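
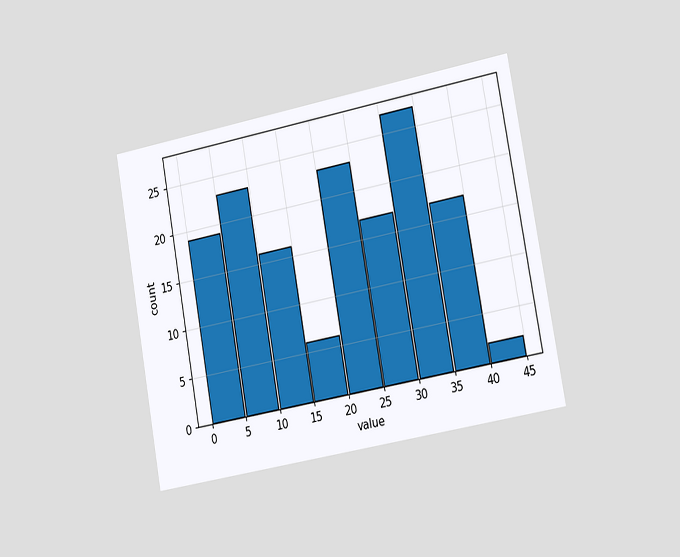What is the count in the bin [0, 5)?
19

The chart is tilted about 10° counter-clockwise and viewed slightly from the right. The [0, 5) bin has height 19.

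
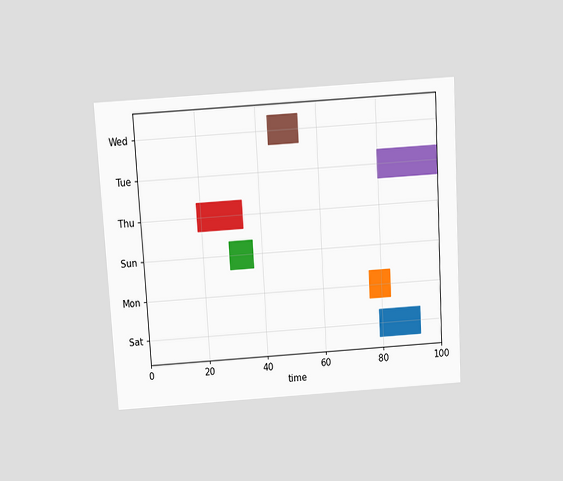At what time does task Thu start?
The chart is tilted about 3° counter-clockwise and viewed slightly from above. The Thu bar begins at t=19.

19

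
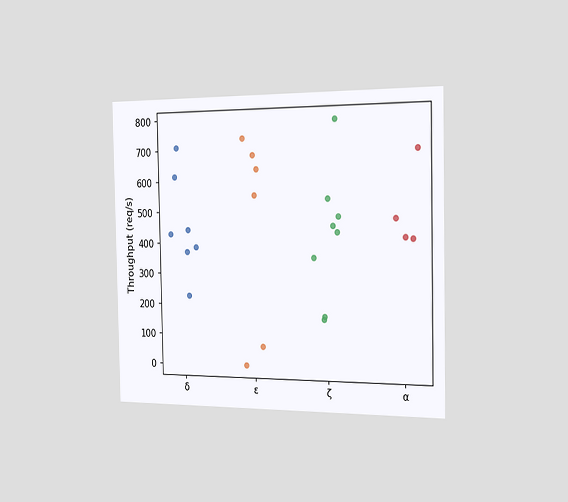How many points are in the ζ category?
The chart is viewed slightly from the right. Counting the markers in the ζ column gives 8.

8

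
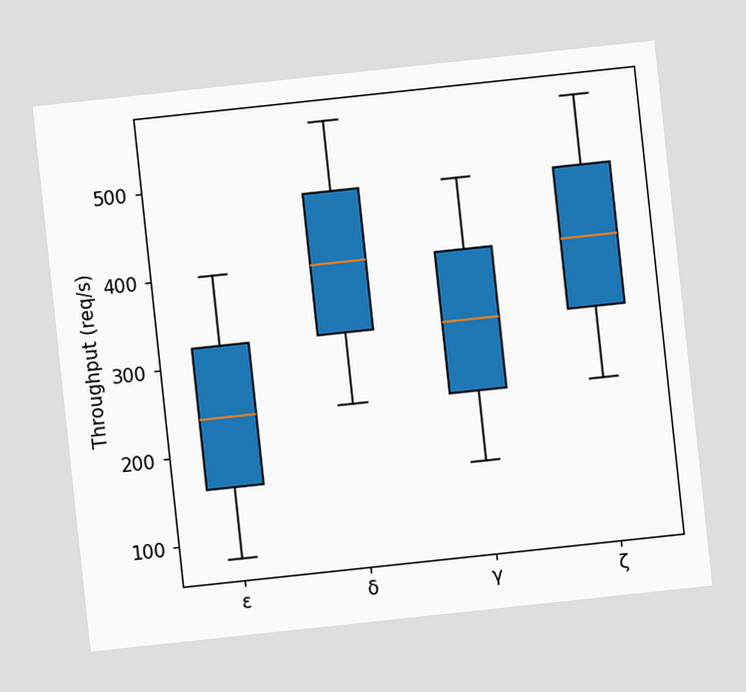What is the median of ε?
240req/s

The chart is tilted about 6° counter-clockwise. The median line in the ε box sits at 240req/s.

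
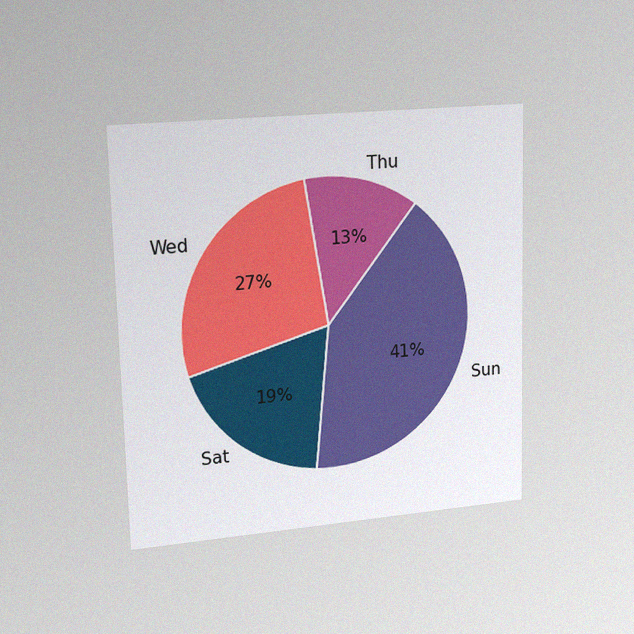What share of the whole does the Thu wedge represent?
13%

The chart is viewed slightly from the left, with some photo noise. The Thu slice takes up 13% of the pie.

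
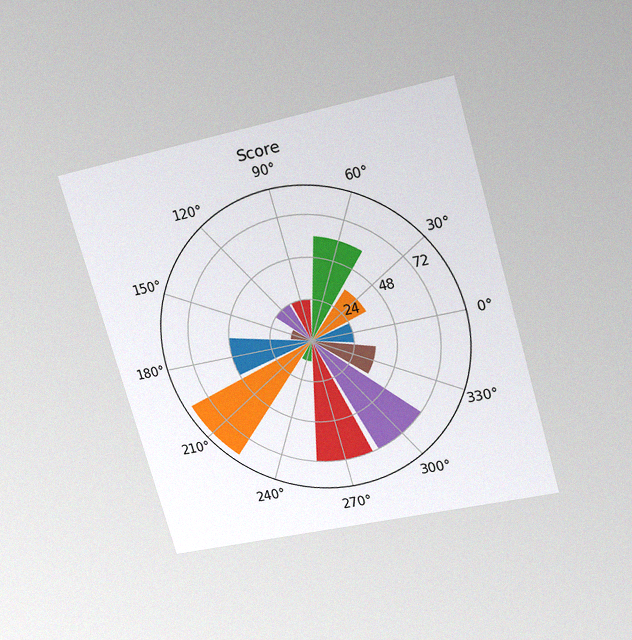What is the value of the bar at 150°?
12

The chart is tilted about 16° counter-clockwise and viewed slightly from above, with some photo noise. The bar at 150° reaches 12 on the radial axis.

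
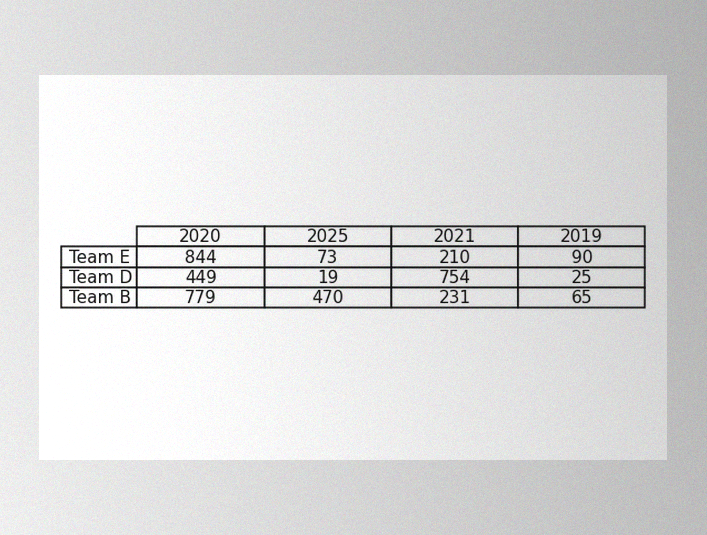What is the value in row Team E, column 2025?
The image has some photo noise and uneven lighting. The (Team E, 2025) cell reads 73.

73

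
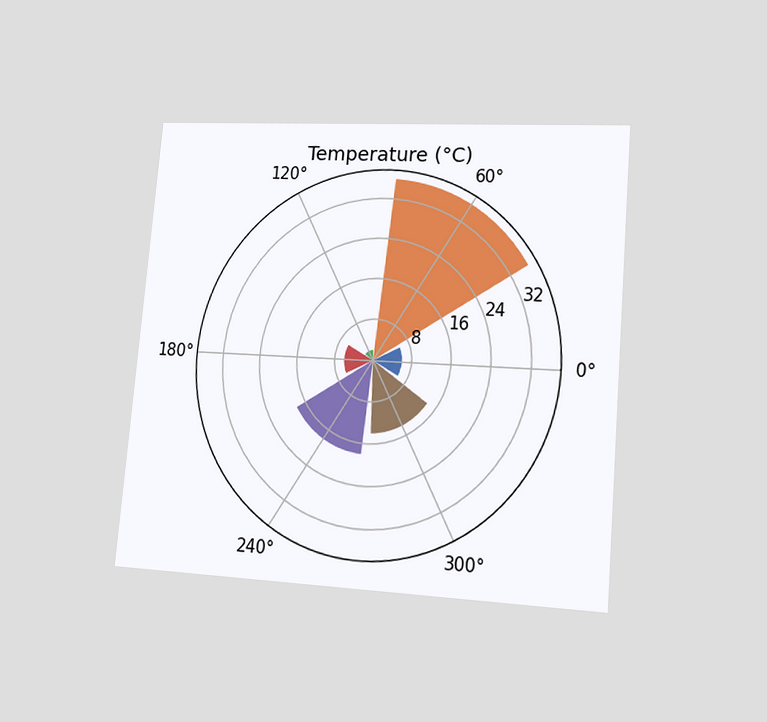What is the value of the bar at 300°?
14°C

The chart is tilted about 5° clockwise and viewed at a slight angle. The bar at 300° reaches 14°C on the radial axis.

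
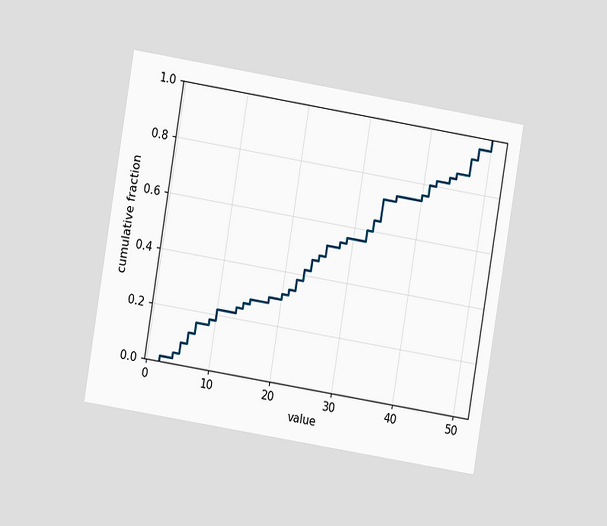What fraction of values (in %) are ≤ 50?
The chart is tilted about 9° clockwise and viewed at a slight angle. At x=50 the ECDF step is at 100%.

100%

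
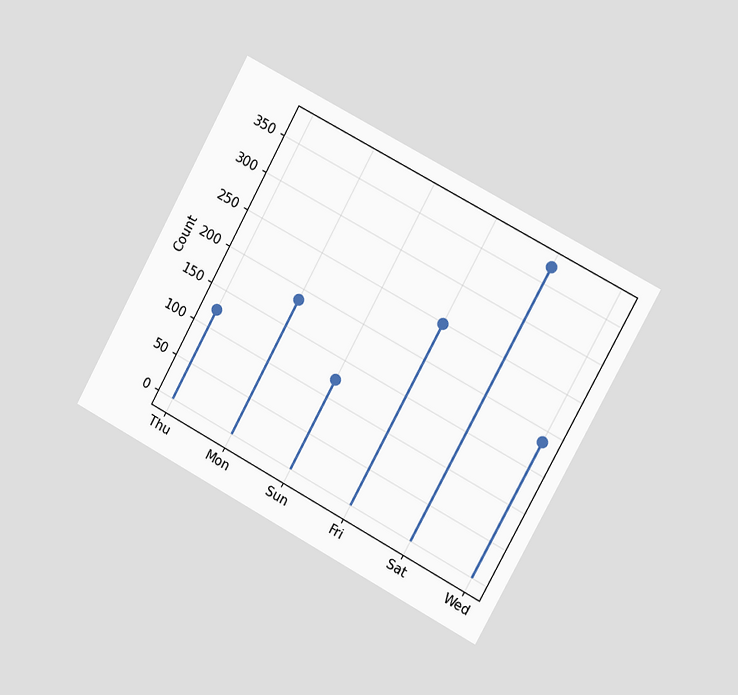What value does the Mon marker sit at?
The chart is tilted about 28° clockwise and viewed slightly from the right. The Mon marker sits at 186.

186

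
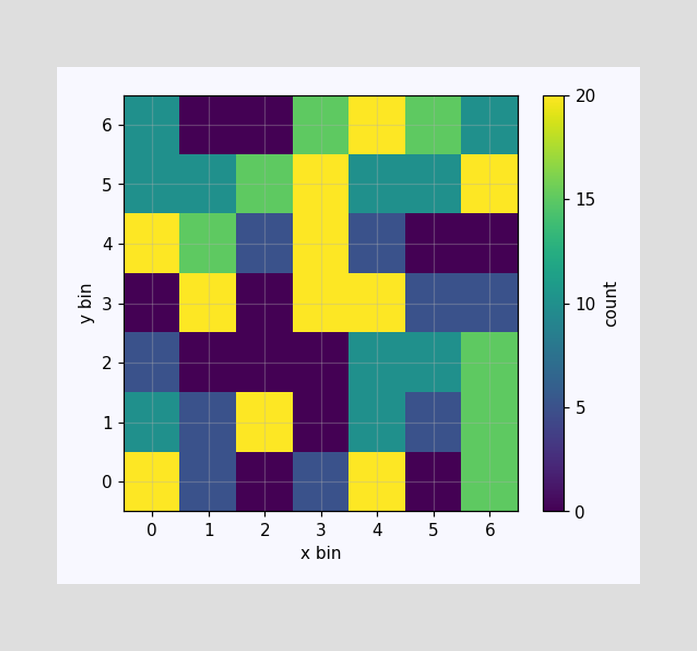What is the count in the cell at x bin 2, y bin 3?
Matching the cell (2, 3) against the colorbar gives 0.

0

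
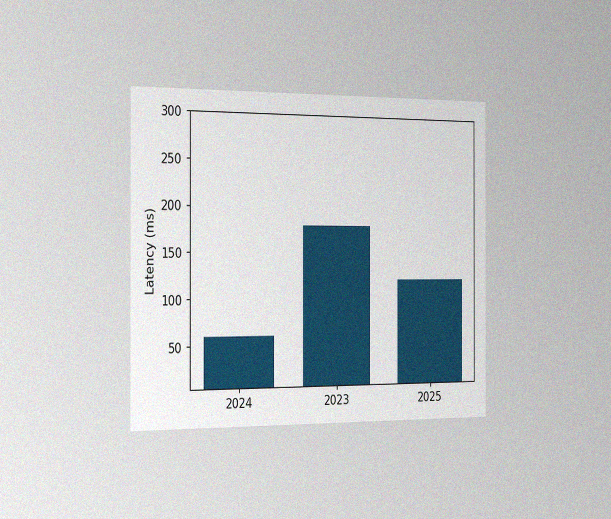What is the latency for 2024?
The chart is viewed slightly from the left, with some photo noise. Reading along the chart's y-axis, the 2024 bar reaches 60ms.

60ms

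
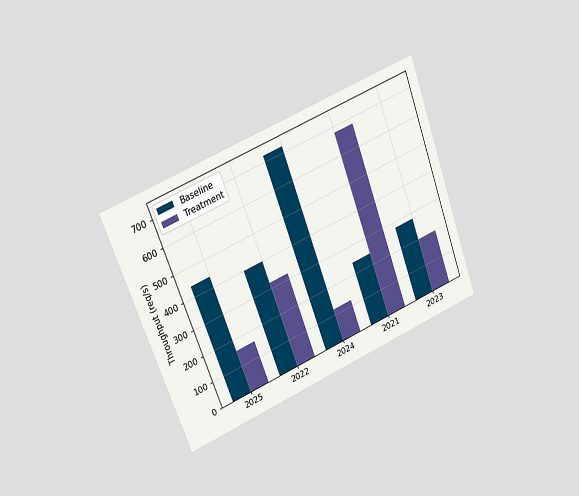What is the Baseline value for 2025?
440req/s

The chart is tilted about 20° counter-clockwise and viewed at a slight angle. The Baseline bar at 2025 reaches 440req/s on the y-axis.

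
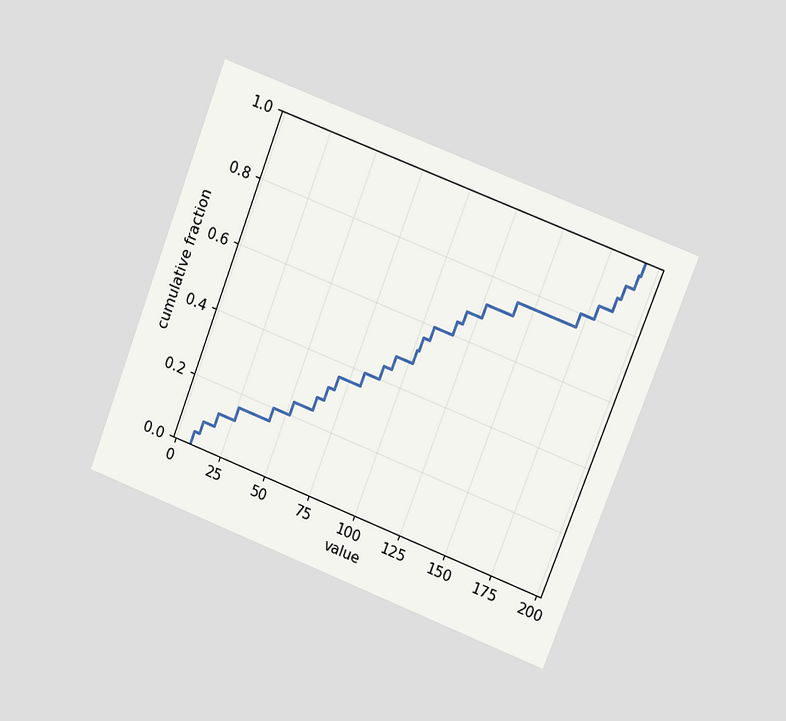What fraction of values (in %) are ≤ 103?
56%

The chart is tilted about 21° clockwise and viewed at a slight angle. At x=103 the ECDF step is at 56%.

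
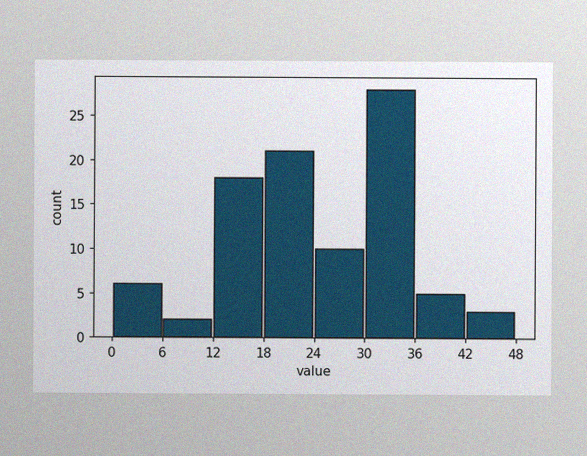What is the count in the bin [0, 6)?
6

The image has some photo noise and uneven lighting. The [0, 6) bin has height 6.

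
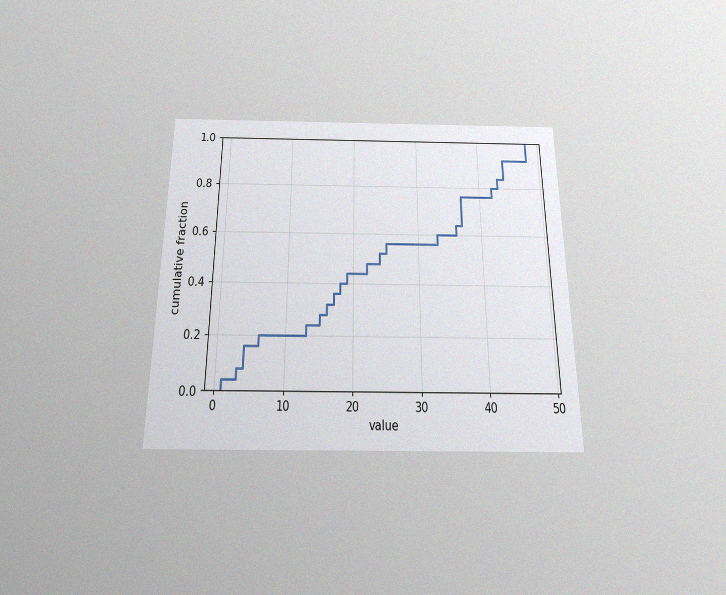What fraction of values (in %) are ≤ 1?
4%

The chart is viewed slightly from below, with some photo noise. At x=1 the ECDF step is at 4%.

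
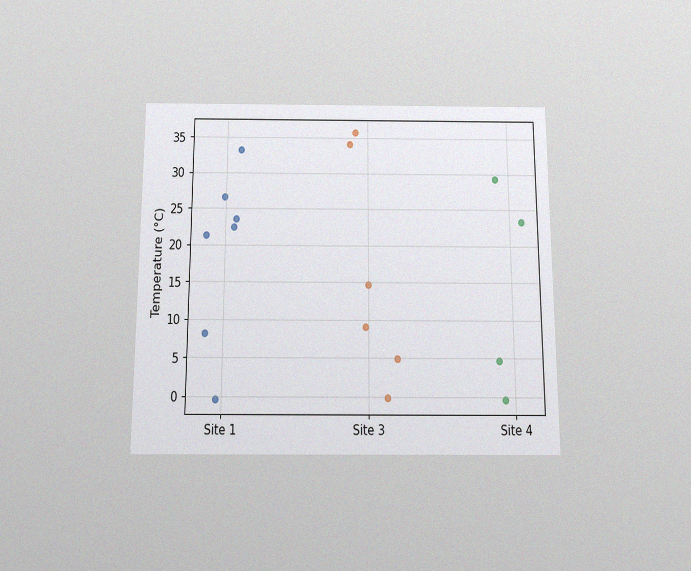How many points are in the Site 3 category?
The chart is viewed slightly from below, with some photo noise. Counting the markers in the Site 3 column gives 6.

6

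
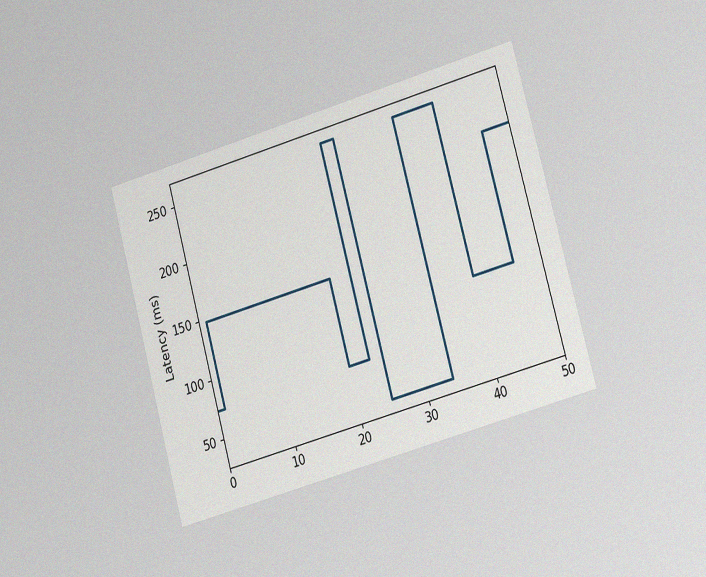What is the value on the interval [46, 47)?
The chart is tilted about 16° counter-clockwise and viewed slightly from the right, with some photo noise. On [46, 47) the step sits at 222ms.

222ms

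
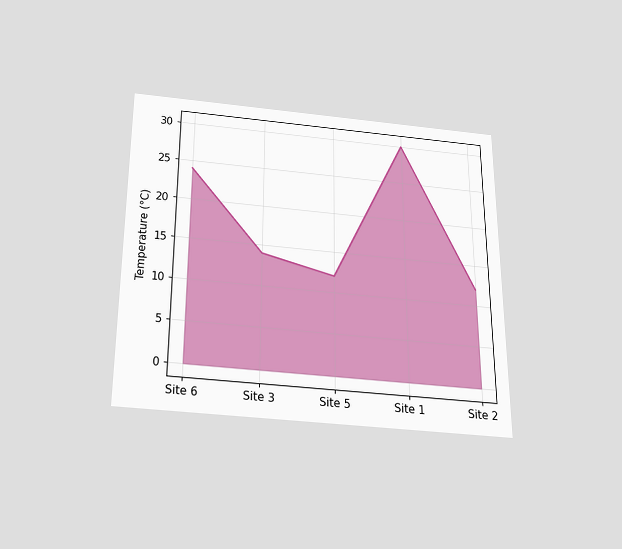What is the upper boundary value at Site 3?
The chart is viewed slightly from below. At Site 3 the upper boundary is at 14°C.

14°C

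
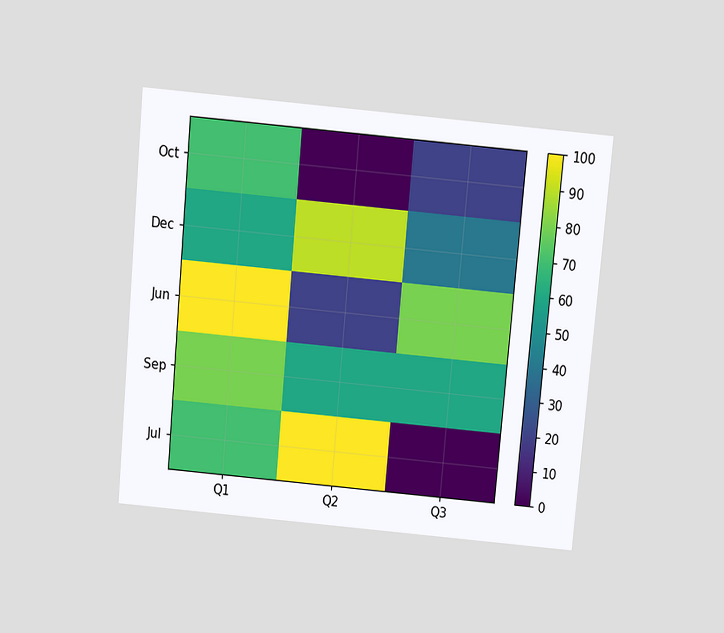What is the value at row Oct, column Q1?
70

The chart is tilted about 5° clockwise and viewed slightly from above. Matching cell (Oct, Q1) against the colorbar gives 70.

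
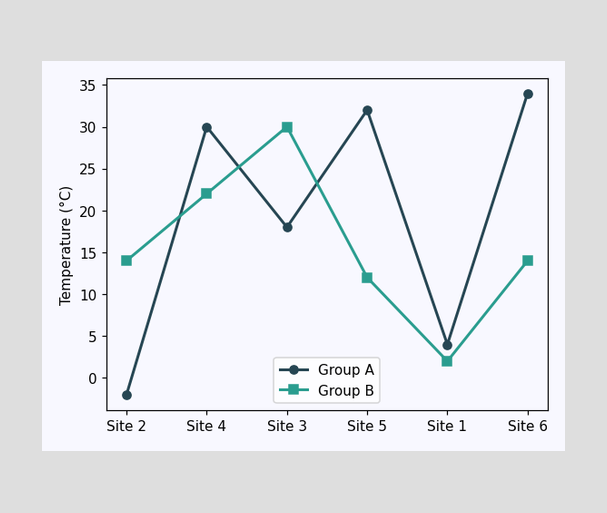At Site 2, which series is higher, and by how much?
Group B, by 16°C

At Site 2, Group B sits above the other line by 16°C.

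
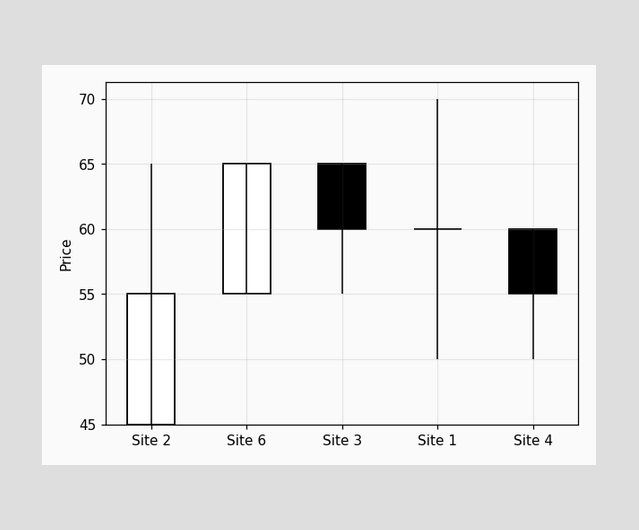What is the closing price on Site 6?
The Site 6 candle closes at 65.

65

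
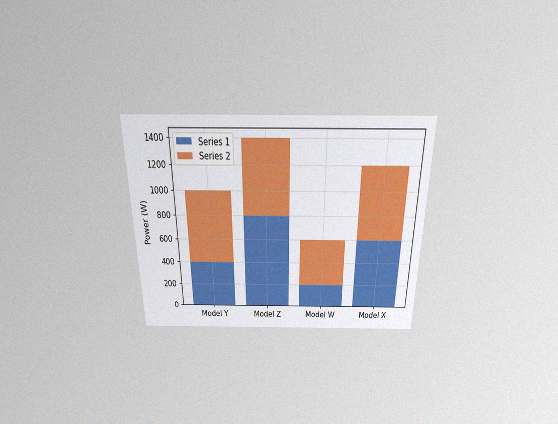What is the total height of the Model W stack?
The chart is viewed slightly from above, with some photo noise. The Model W stack's top reaches 600W on the y-axis.

600W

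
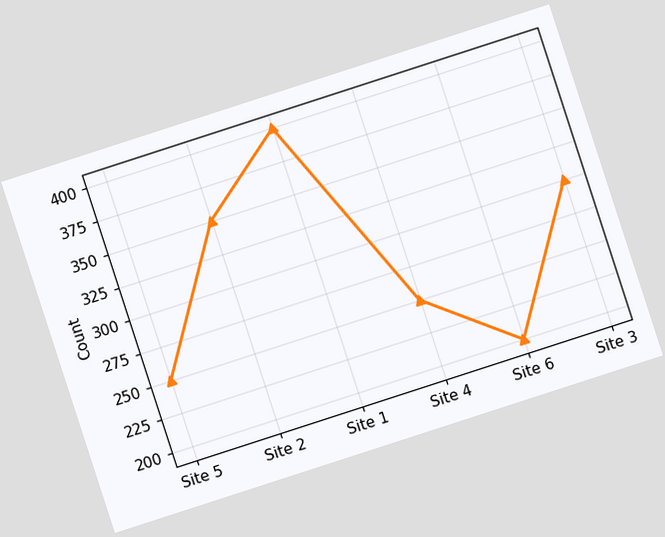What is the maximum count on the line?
The chart is tilted about 18° counter-clockwise. The highest point is at Site 1, and reading across to the y-axis gives 400.

400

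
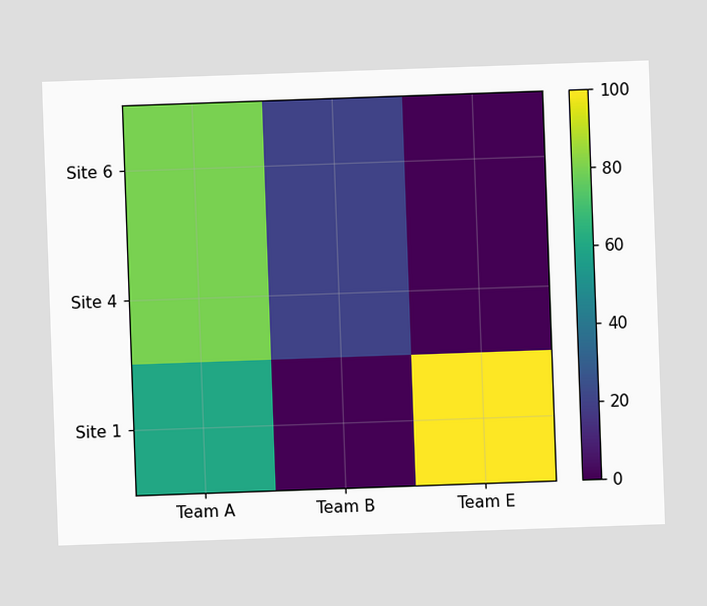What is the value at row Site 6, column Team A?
The chart is tilted about 2° counter-clockwise. Matching cell (Site 6, Team A) against the colorbar gives 80.

80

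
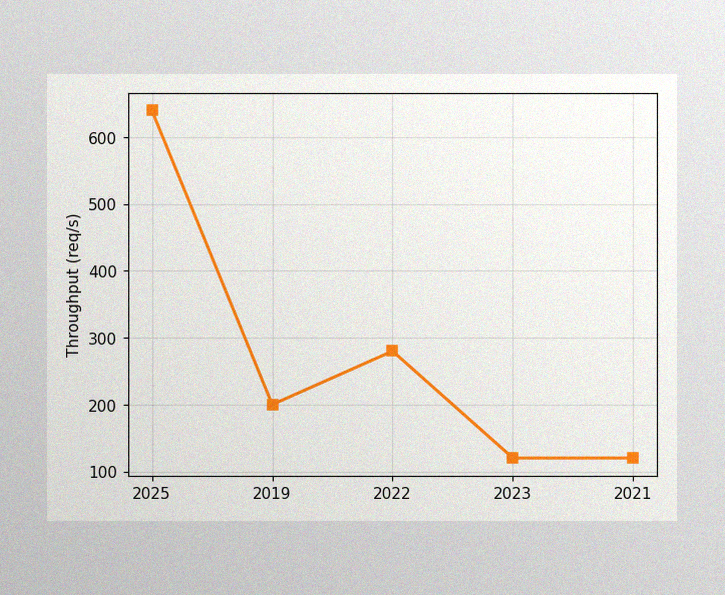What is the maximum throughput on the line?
The image has some photo noise and uneven lighting. The highest point is at 2025, and reading across to the y-axis gives 640req/s.

640req/s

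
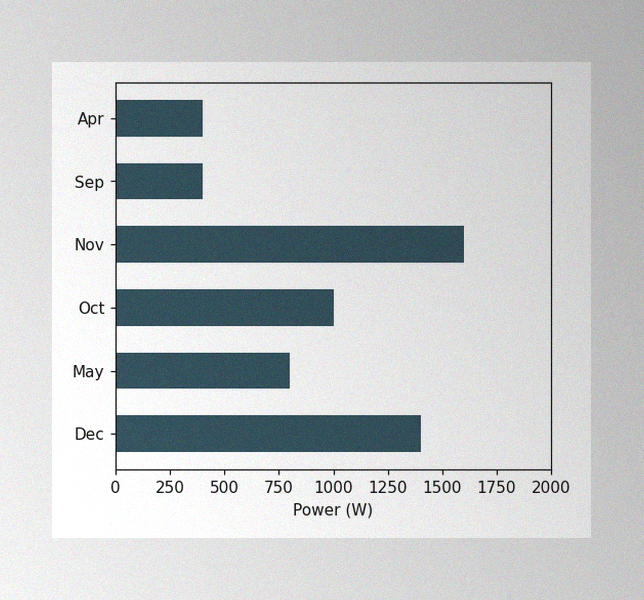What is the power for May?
The image has some photo noise and uneven lighting. Reading along the chart's x-axis, the May bar reaches 800W.

800W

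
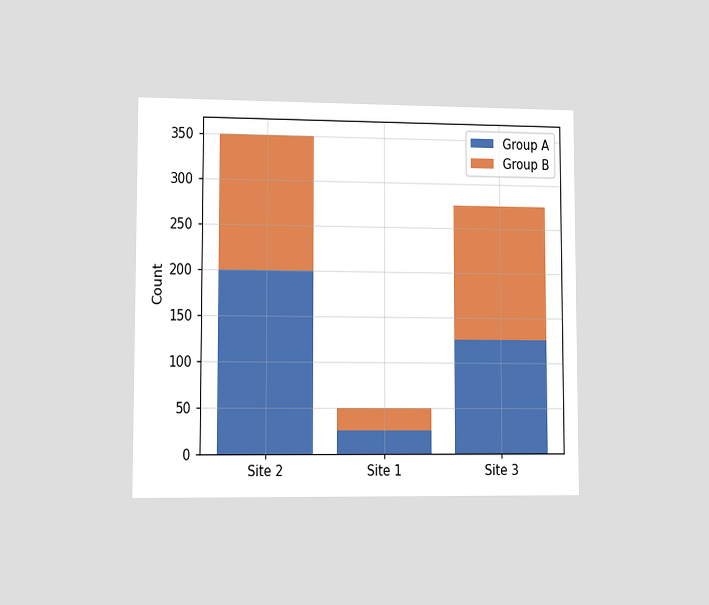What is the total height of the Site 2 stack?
350

The chart is viewed at a slight angle. The Site 2 stack's top reaches 350 on the y-axis.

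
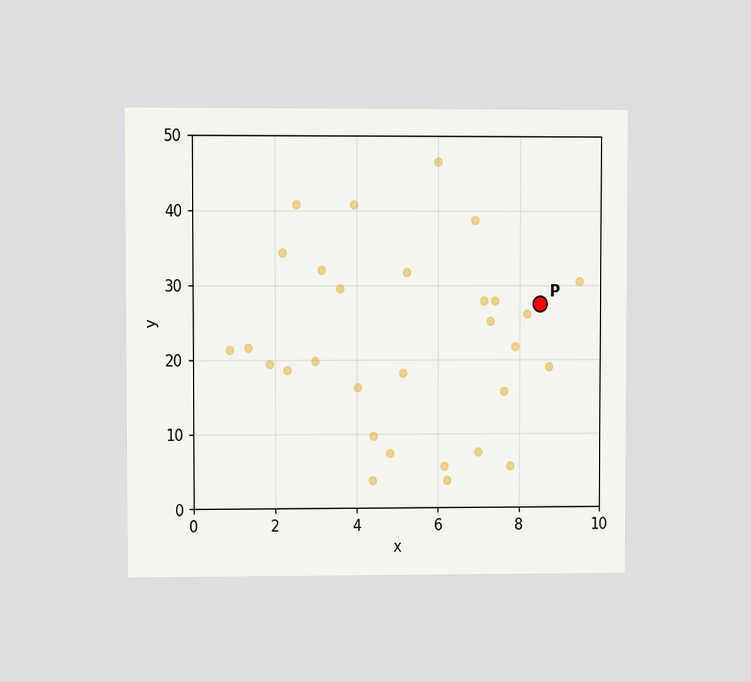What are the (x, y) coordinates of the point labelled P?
The chart is viewed at a slight angle. Following the gridlines from P to each axis, P sits at (8.5, 27.5).

(8.5, 27.5)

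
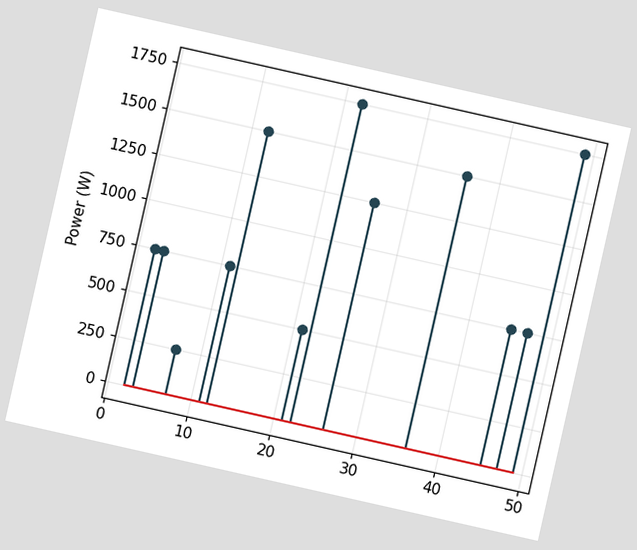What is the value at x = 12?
1500W

The chart is tilted about 13° clockwise. The stem at x=12 reaches 1500W.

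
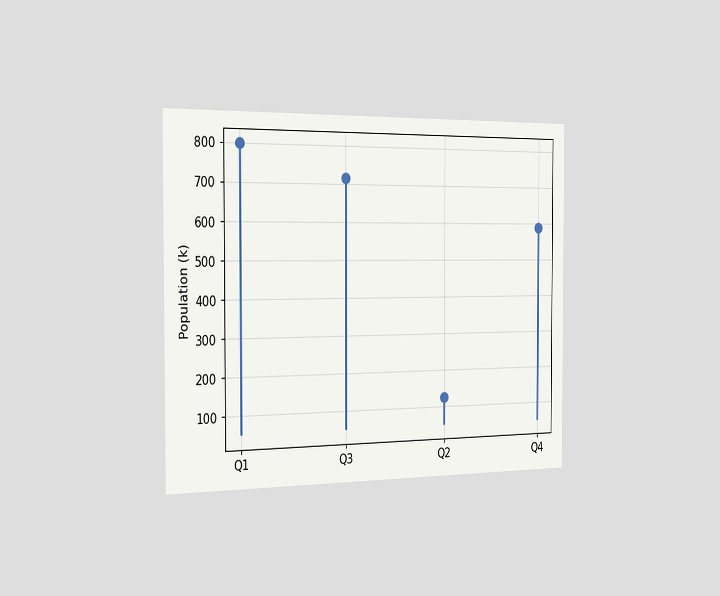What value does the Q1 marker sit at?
798k

The chart is viewed slightly from the left. The Q1 marker sits at 798k.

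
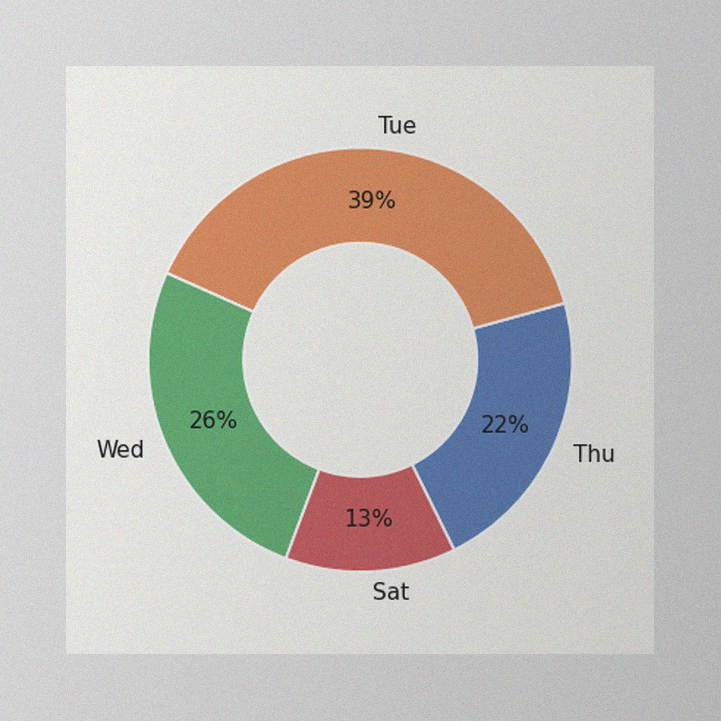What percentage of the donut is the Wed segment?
26%

The image has some photo noise and uneven lighting. The Wed segment takes up 26% of the ring.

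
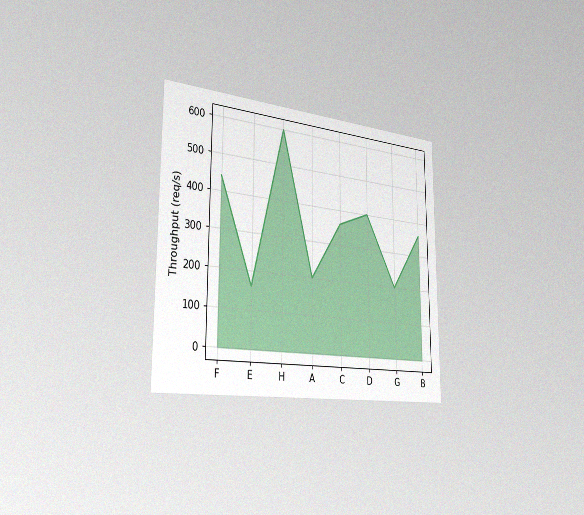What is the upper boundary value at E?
The chart is viewed slightly from the left, with some photo noise. At E the upper boundary is at 160req/s.

160req/s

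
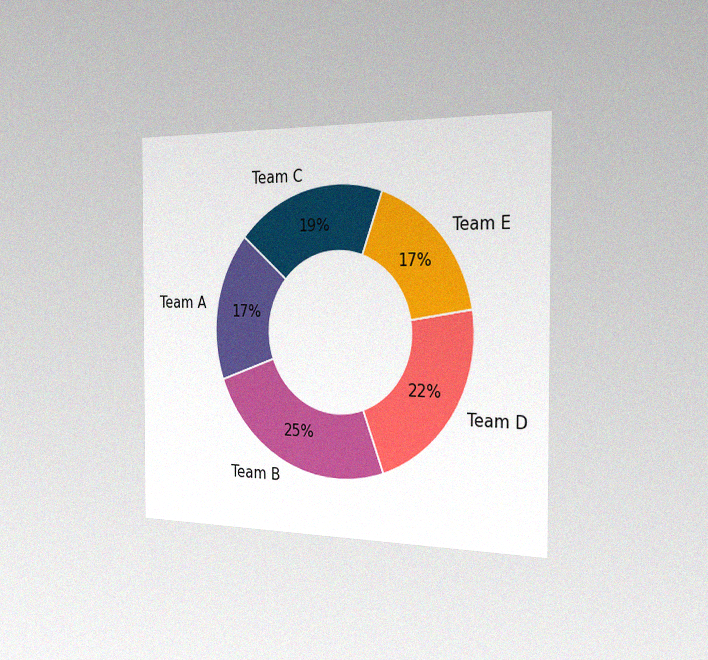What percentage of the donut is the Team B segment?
25%

The chart is viewed slightly from the right, with some photo noise. The Team B segment takes up 25% of the ring.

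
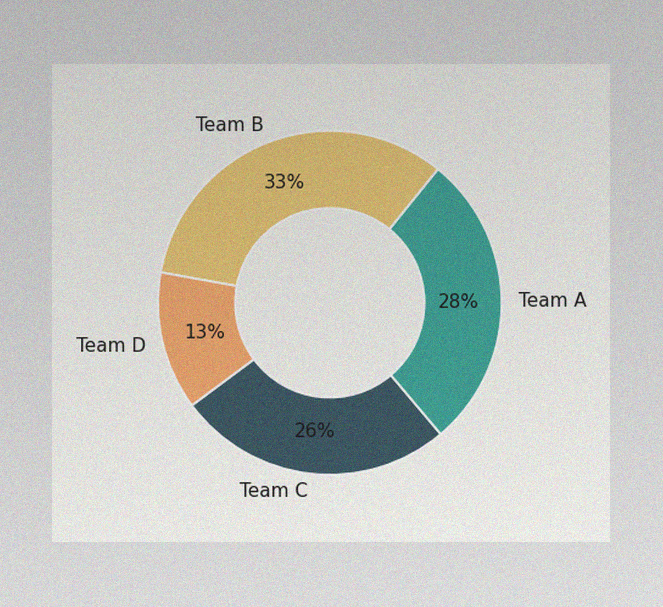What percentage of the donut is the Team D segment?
13%

The image has some photo noise and uneven lighting. The Team D segment takes up 13% of the ring.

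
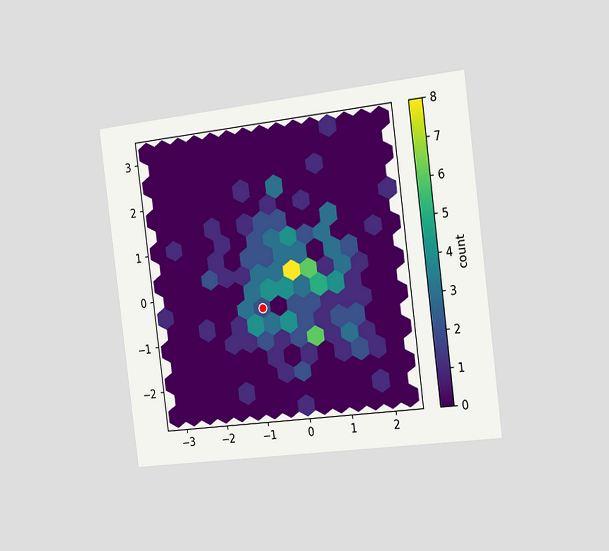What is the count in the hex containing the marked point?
2

The chart is tilted about 7° counter-clockwise and viewed slightly from the right. The marked hex reads 2 on the colorbar.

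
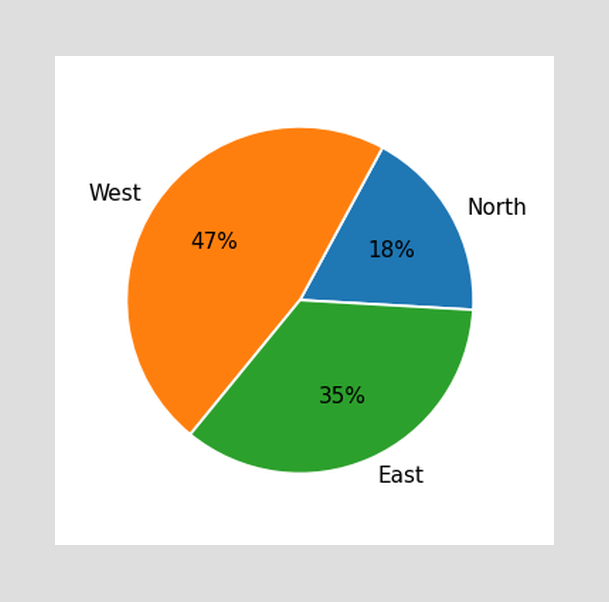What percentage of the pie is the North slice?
The North slice takes up 18% of the pie.

18%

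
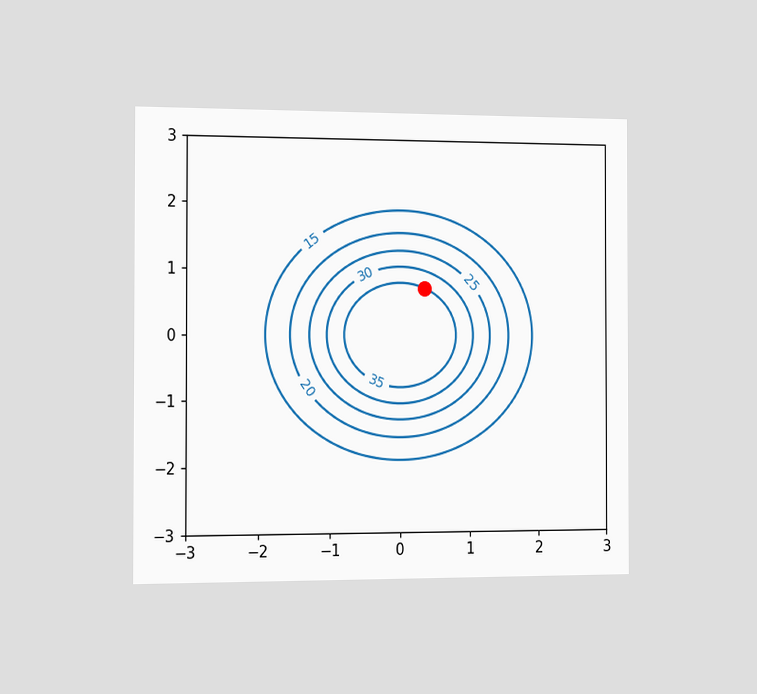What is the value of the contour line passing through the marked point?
The chart is viewed slightly from the left. The marked point sits on the contour labelled 35.

35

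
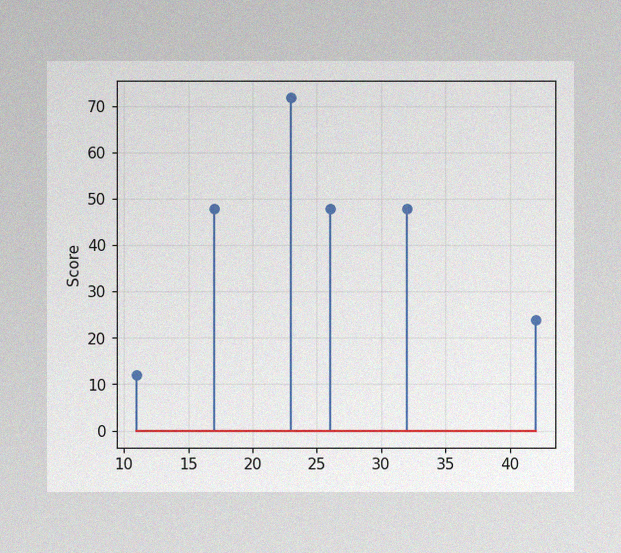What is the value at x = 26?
48

The image has some photo noise and uneven lighting. The stem at x=26 reaches 48.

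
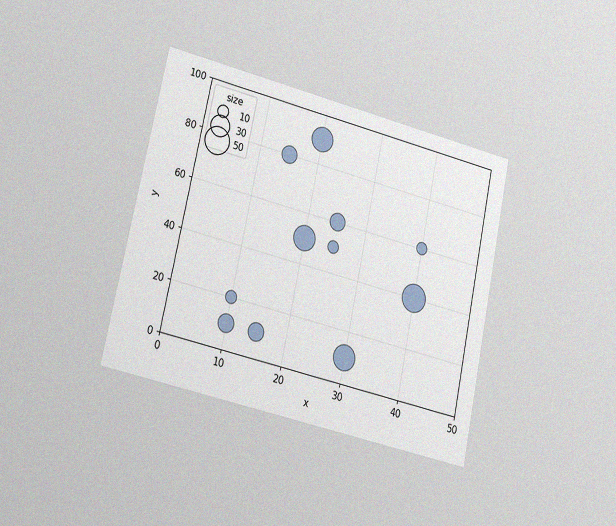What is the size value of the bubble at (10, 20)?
10

The chart is tilted about 12° clockwise and viewed slightly from the left, with some photo noise. Matching the bubble at (10, 20) against the size legend gives 10.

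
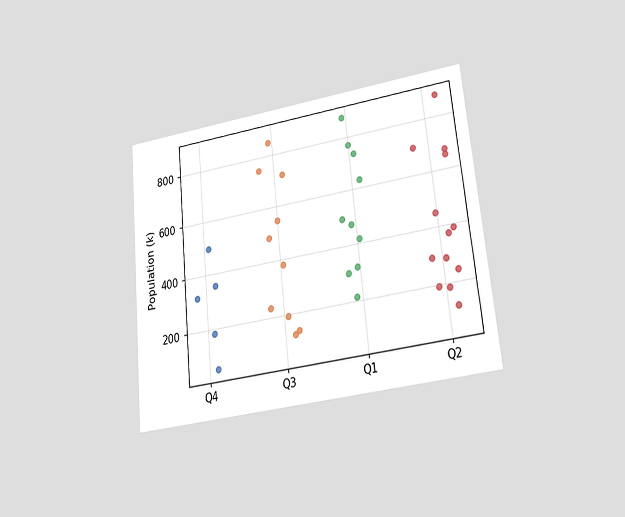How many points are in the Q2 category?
13

The chart is tilted about 6° counter-clockwise and viewed at a slight angle. Counting the markers in the Q2 column gives 13.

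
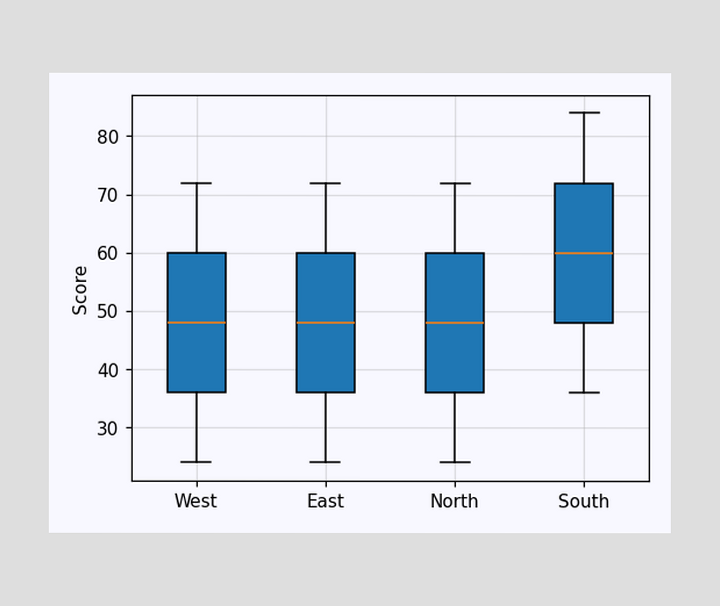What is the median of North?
The median line in the North box sits at 48.

48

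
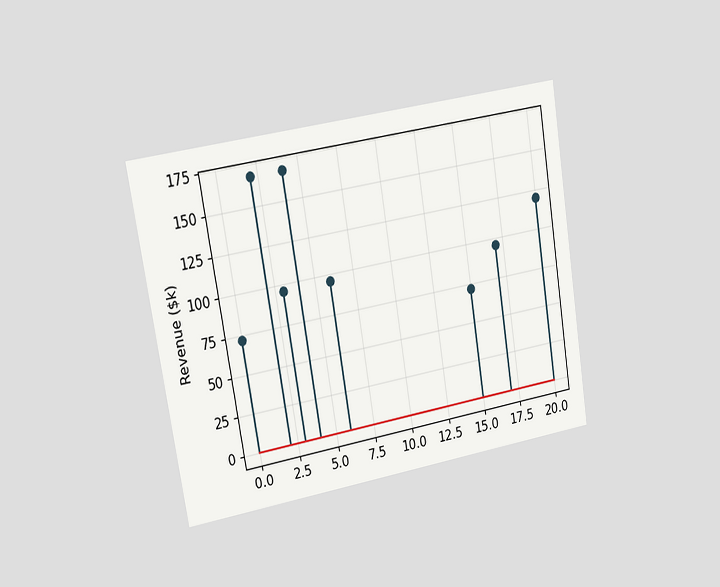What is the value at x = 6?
The chart is tilted about 9° counter-clockwise and viewed at a slight angle. The stem at x=6 reaches $96k.

$96k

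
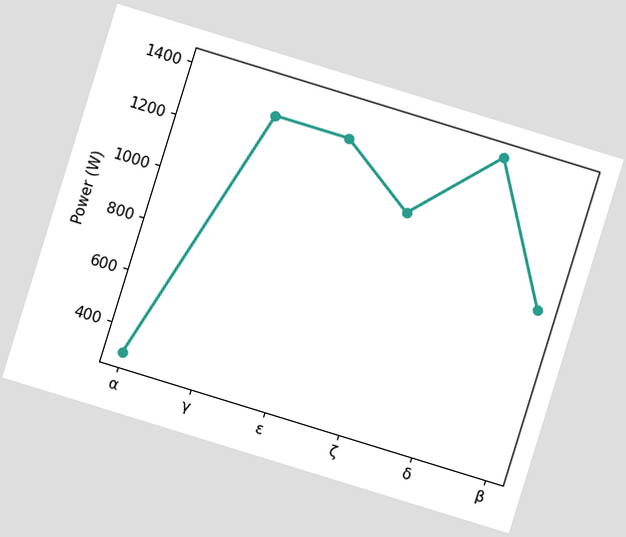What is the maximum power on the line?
1400W

The chart is tilted about 17° clockwise. The highest point is at δ, and reading across to the y-axis gives 1400W.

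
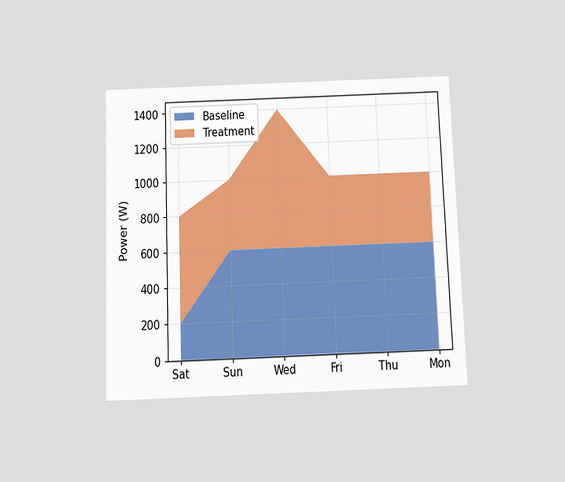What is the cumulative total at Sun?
1000W

The chart is tilted about 2° counter-clockwise and viewed slightly from below. The stacked total at Sun reaches 1000W.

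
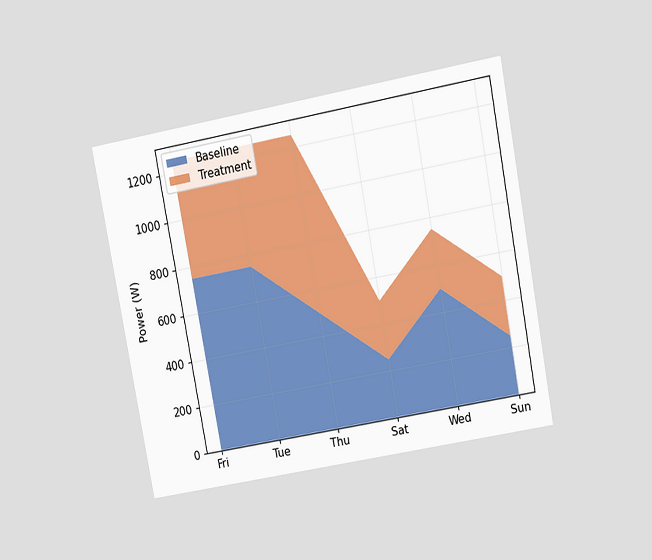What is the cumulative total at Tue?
The chart is tilted about 11° counter-clockwise and viewed at a slight angle. The stacked total at Tue reaches 1250W.

1250W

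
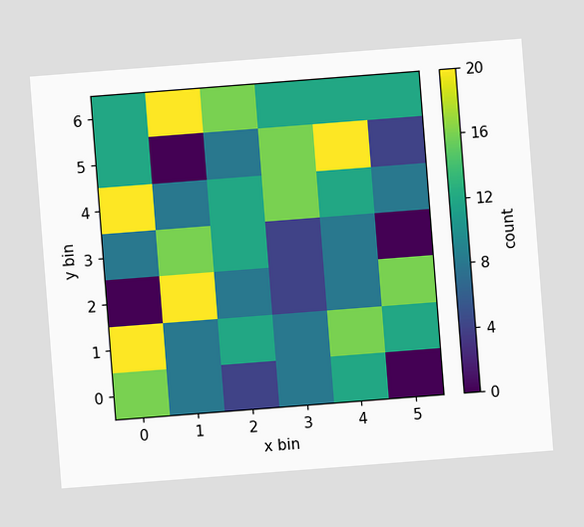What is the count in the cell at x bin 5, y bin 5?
4

The chart is tilted about 4° counter-clockwise. Matching the cell (5, 5) against the colorbar gives 4.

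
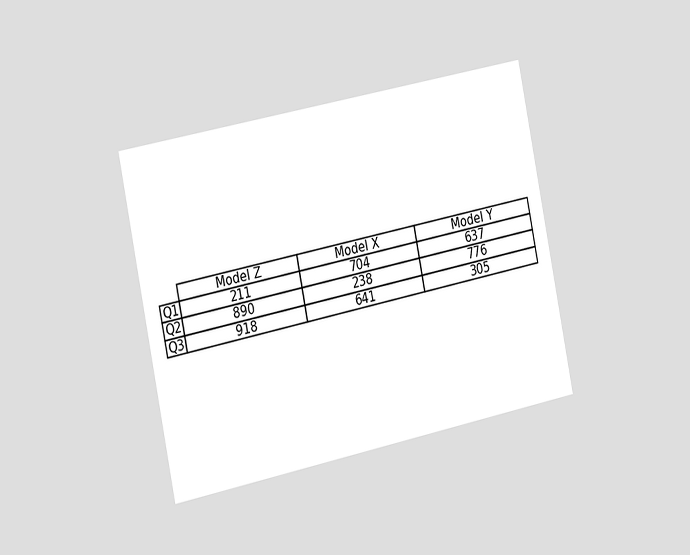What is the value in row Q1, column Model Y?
The chart is tilted about 12° counter-clockwise and viewed slightly from the left. The (Q1, Model Y) cell reads 637.

637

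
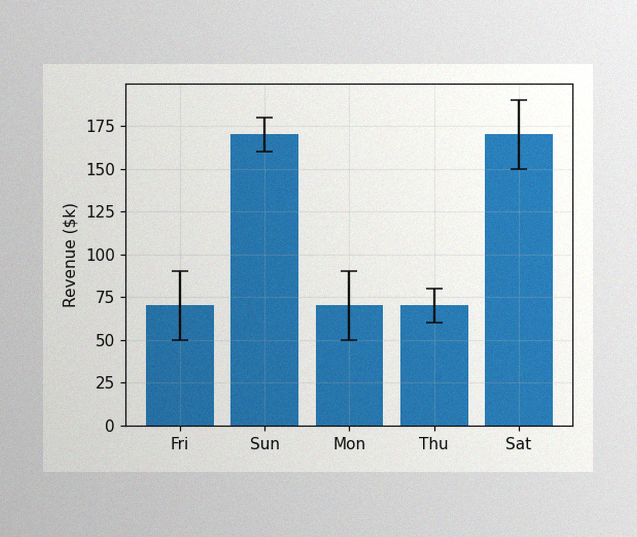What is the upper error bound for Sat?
$190k

The image has some photo noise and uneven lighting. The Sat bar's upper whisker reaches $190k.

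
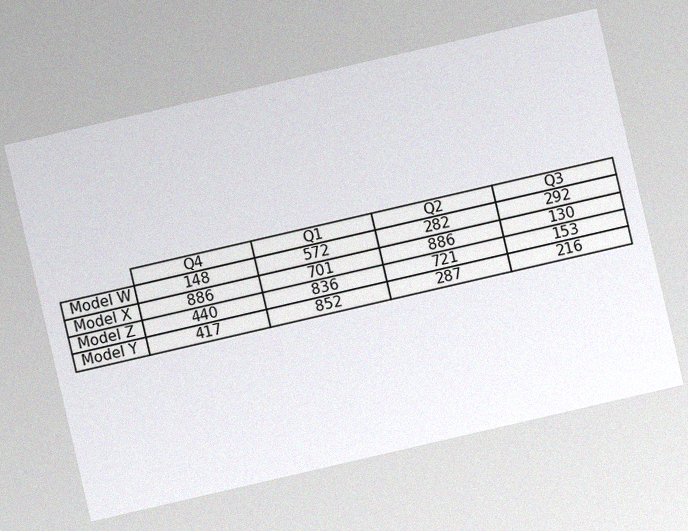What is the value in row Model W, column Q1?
572

The chart is tilted about 13° counter-clockwise, with some photo noise. The (Model W, Q1) cell reads 572.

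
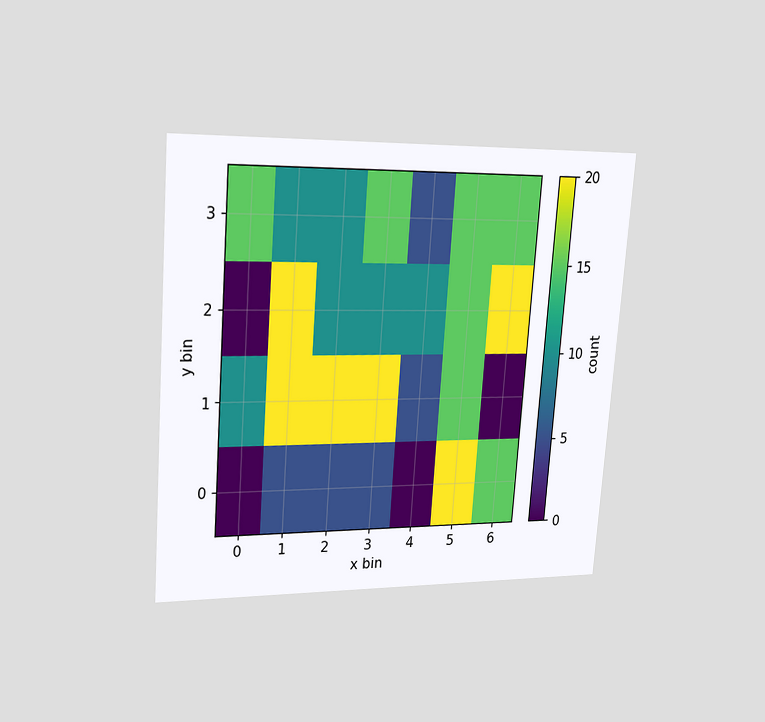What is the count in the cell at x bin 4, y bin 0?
0

The chart is tilted about 4° clockwise and viewed slightly from the left. Matching the cell (4, 0) against the colorbar gives 0.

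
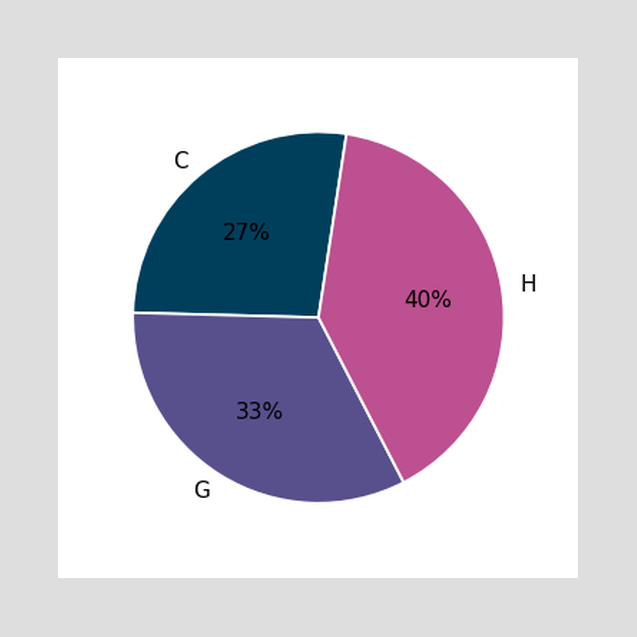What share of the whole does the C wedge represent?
The C slice takes up 27% of the pie.

27%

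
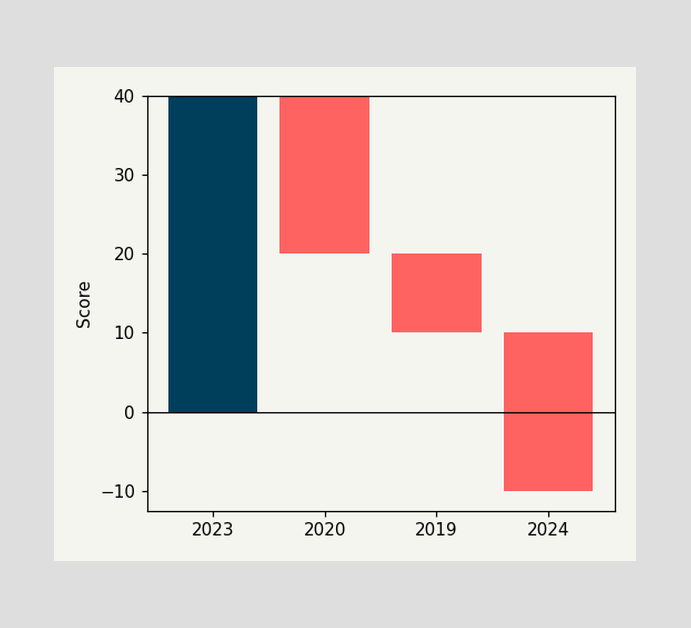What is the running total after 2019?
10

After 2019 the running total reaches 10.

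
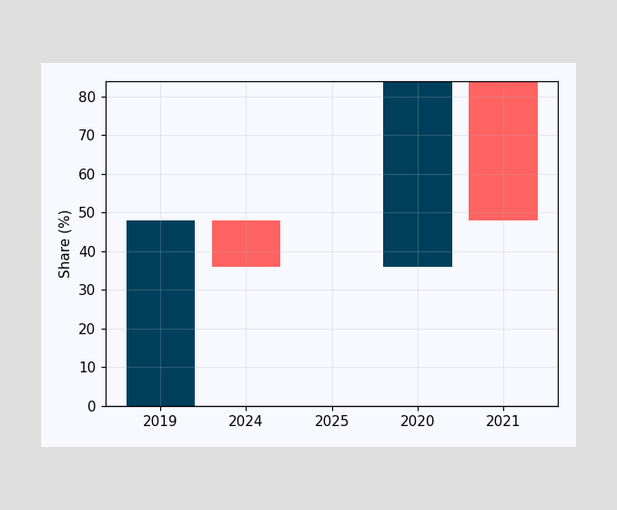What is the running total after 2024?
36%

After 2024 the running total reaches 36%.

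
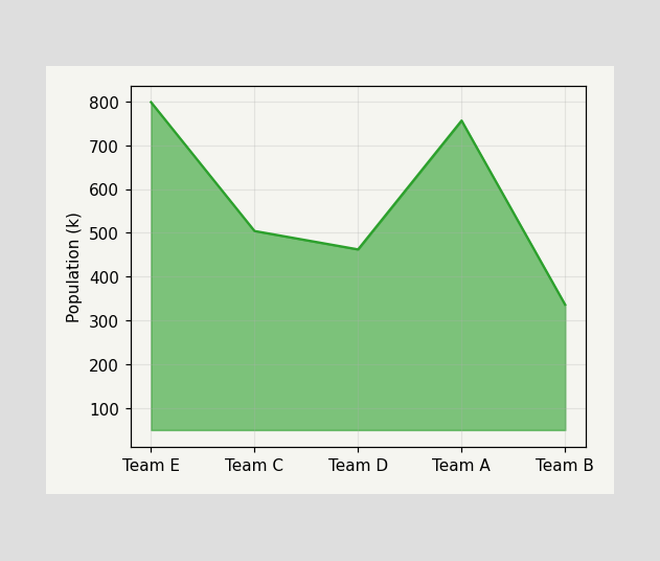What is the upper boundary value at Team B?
At Team B the upper boundary is at 336k.

336k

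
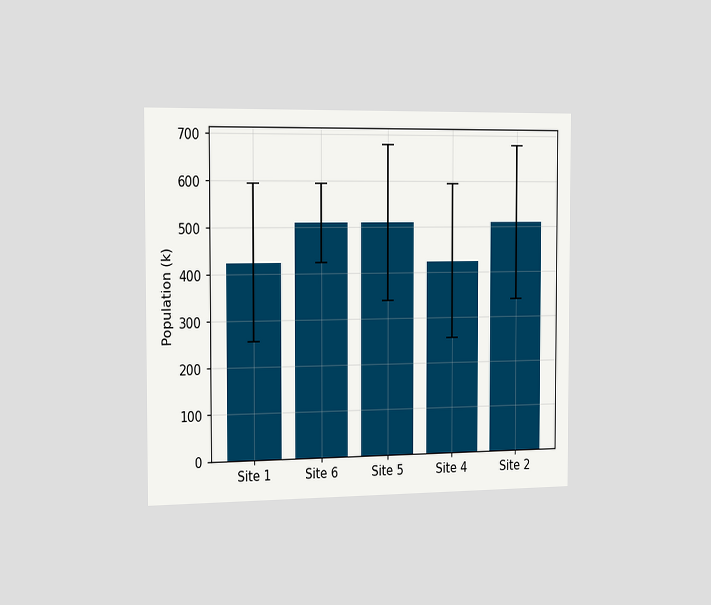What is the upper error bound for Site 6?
The chart is viewed slightly from the left. The Site 6 bar's upper whisker reaches 595k.

595k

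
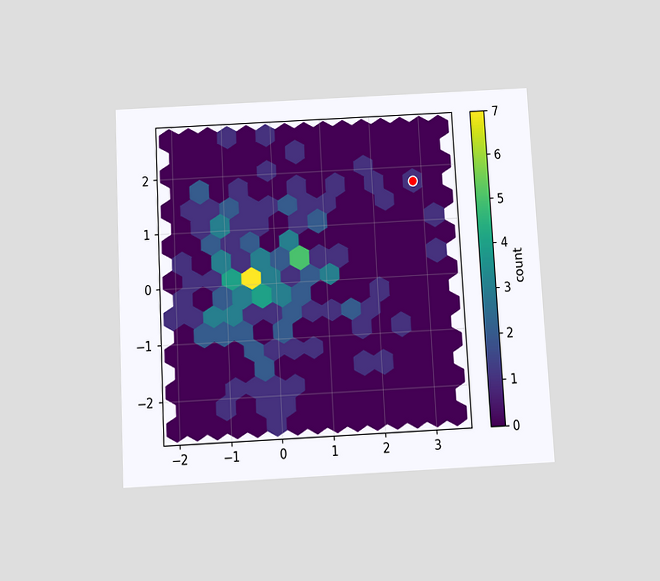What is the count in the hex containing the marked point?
The chart is tilted about 3° counter-clockwise and viewed slightly from below. The marked hex reads 1 on the colorbar.

1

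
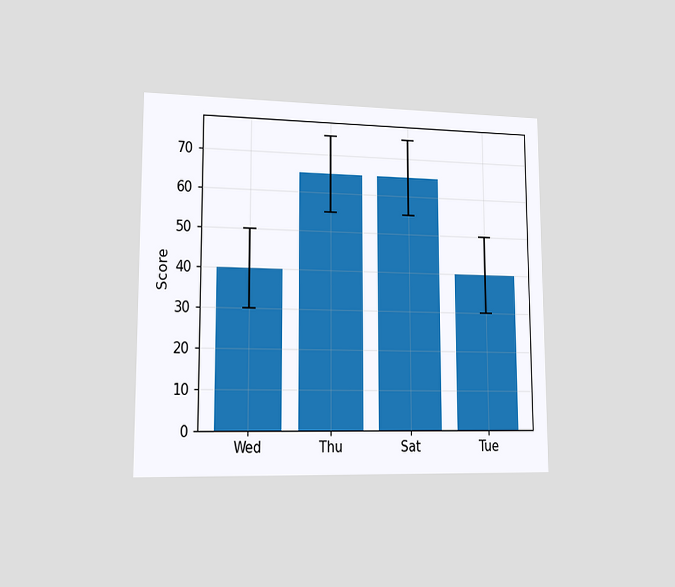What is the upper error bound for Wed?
50

The chart is viewed slightly from the left. The Wed bar's upper whisker reaches 50.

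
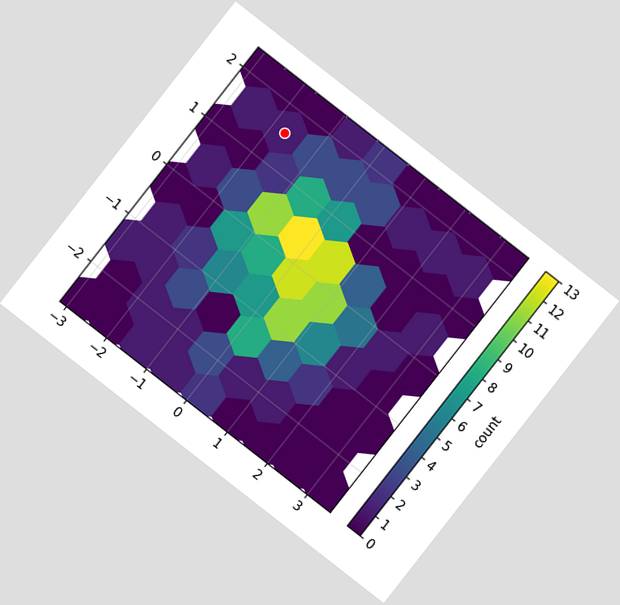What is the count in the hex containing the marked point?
1

The chart is tilted about 38° clockwise. The marked hex reads 1 on the colorbar.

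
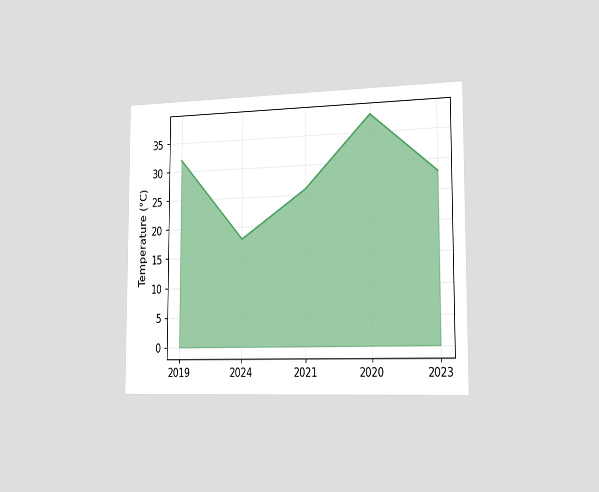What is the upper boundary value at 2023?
The chart is viewed slightly from the right. At 2023 the upper boundary is at 28°C.

28°C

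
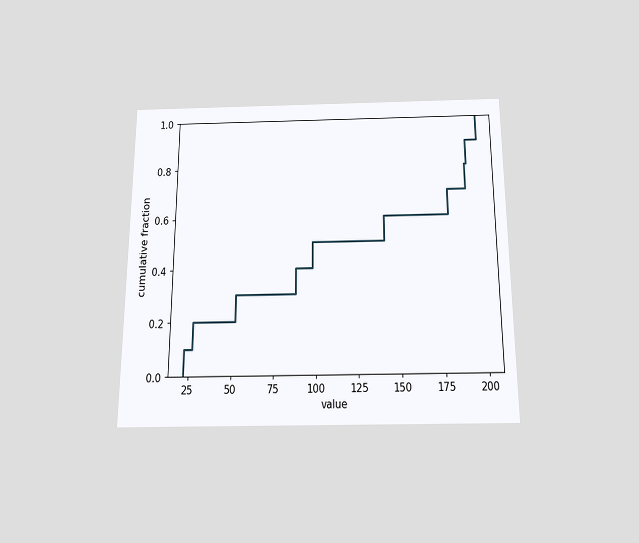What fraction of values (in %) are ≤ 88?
The chart is viewed slightly from below. At x=88 the ECDF step is at 40%.

40%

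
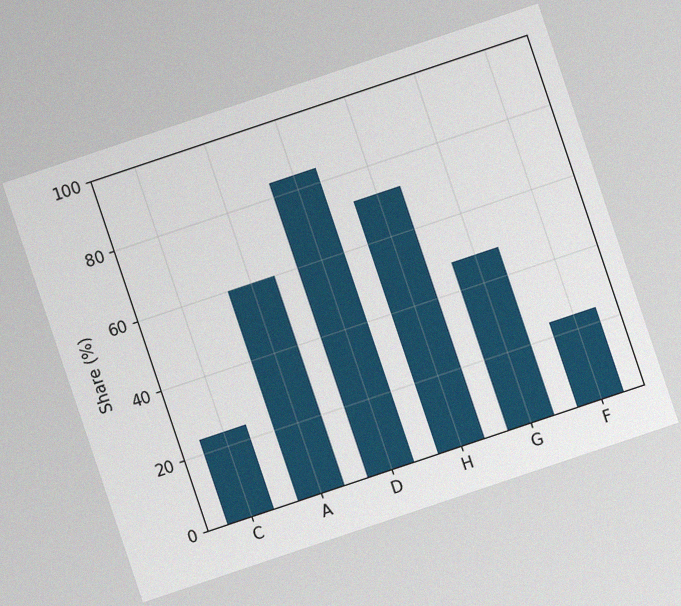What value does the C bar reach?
The chart is tilted about 19° counter-clockwise, with some photo noise. Reading along the chart's y-axis, the C bar reaches 24%.

24%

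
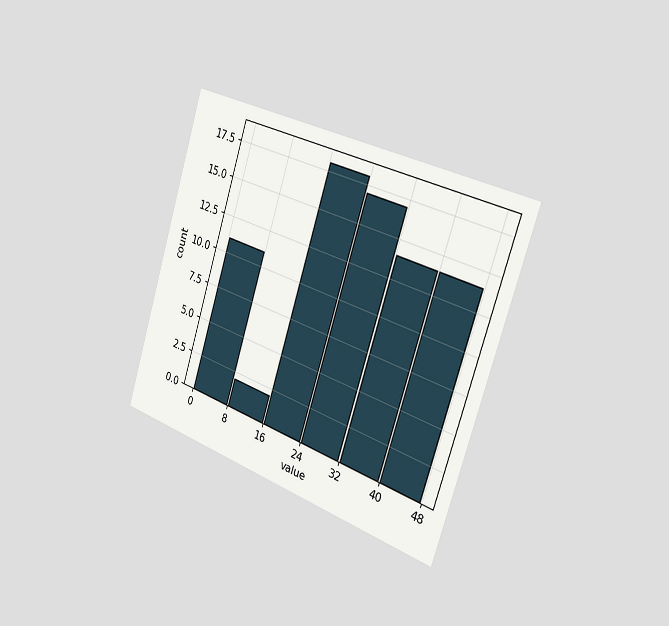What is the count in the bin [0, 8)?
11

The chart is tilted about 18° clockwise and viewed slightly from the right. The [0, 8) bin has height 11.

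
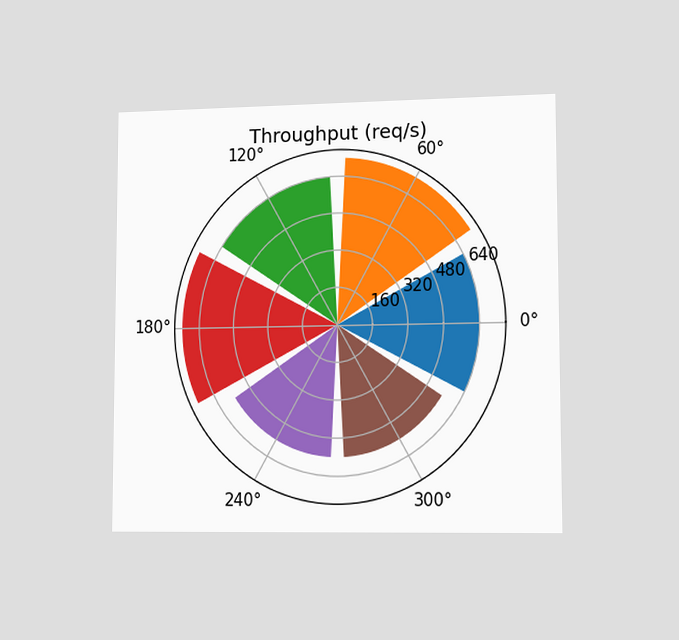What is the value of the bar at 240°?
560req/s

The chart is viewed slightly from the right. The bar at 240° reaches 560req/s on the radial axis.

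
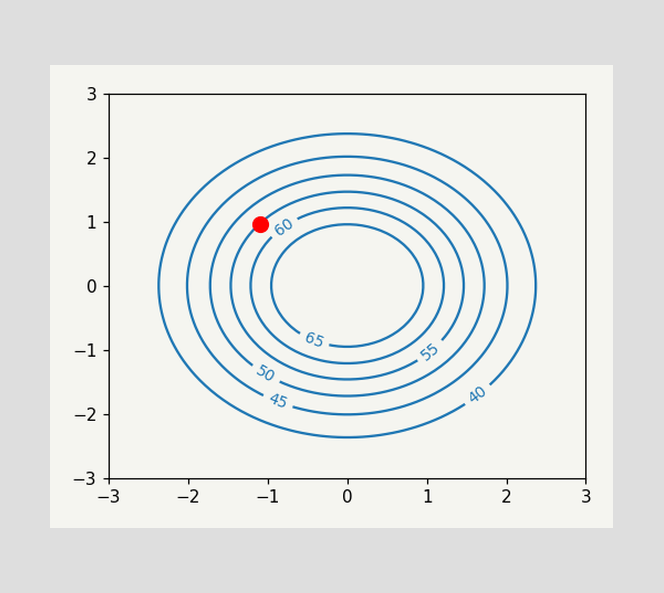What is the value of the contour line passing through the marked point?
The marked point sits on the contour labelled 55.

55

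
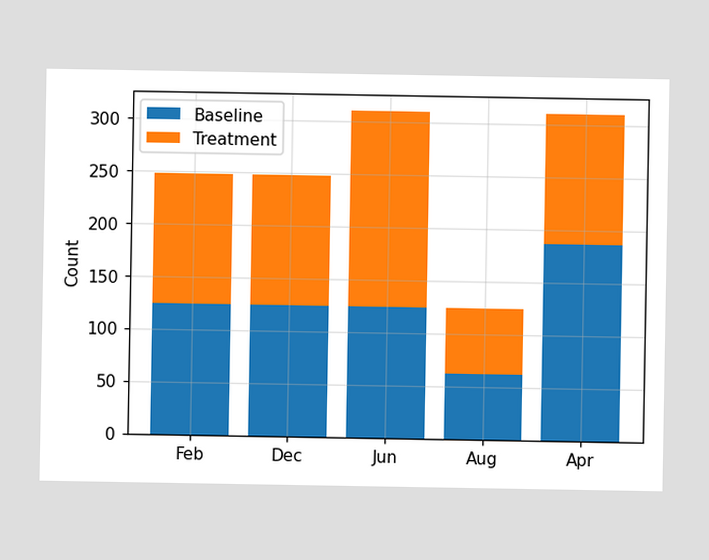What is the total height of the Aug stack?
The Aug stack's top reaches 124 on the y-axis.

124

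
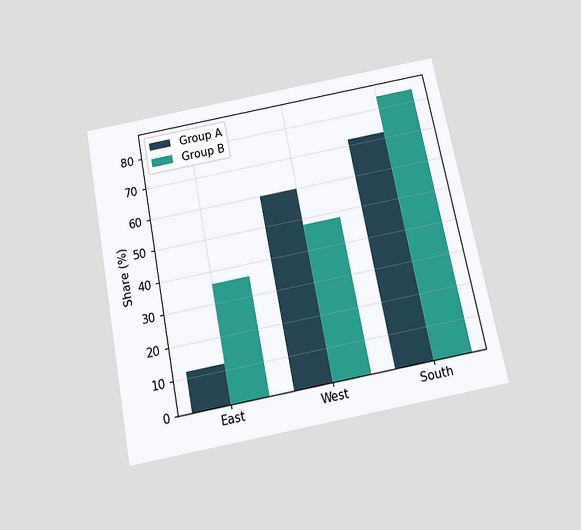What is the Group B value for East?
36%

The chart is tilted about 11° counter-clockwise and viewed slightly from below. The Group B bar at East reaches 36% on the y-axis.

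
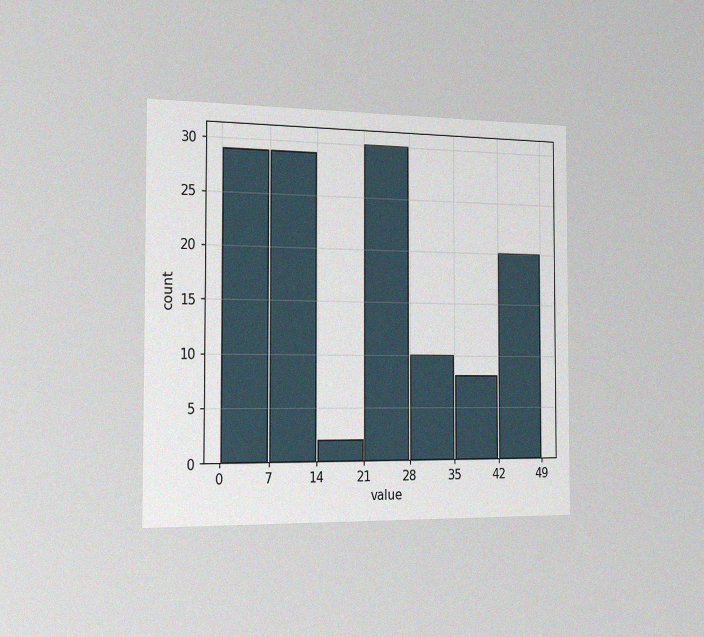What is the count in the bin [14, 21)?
The chart is viewed slightly from the left, with some photo noise. The [14, 21) bin has height 2.

2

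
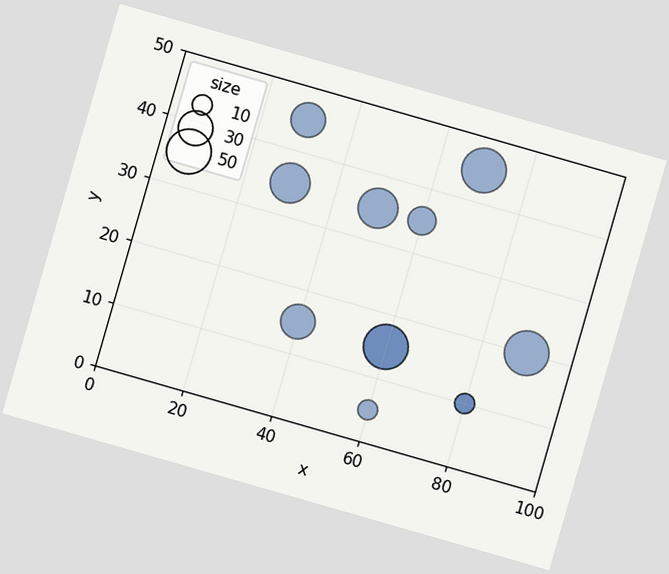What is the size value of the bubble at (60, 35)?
The chart is tilted about 16° clockwise. Matching the bubble at (60, 35) against the size legend gives 20.

20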